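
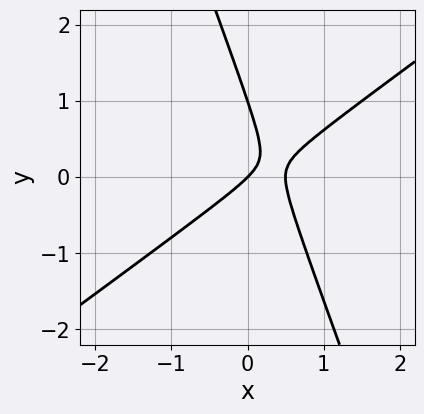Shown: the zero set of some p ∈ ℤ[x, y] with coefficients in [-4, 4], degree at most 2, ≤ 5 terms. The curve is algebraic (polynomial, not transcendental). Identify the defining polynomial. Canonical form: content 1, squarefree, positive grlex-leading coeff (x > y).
(a) deg p = 2. The shape is more complex than any degree-1 curve.
(b) Observable constraints: among the integer gridlines, it crosses the y-axis at y ∈ {0, 1}; it crosses the x-axis at the gridline x = 0.
(c) Matching integer coefficients to the picture gives p.

2*x^2 - 2*x*y - y^2 - x + y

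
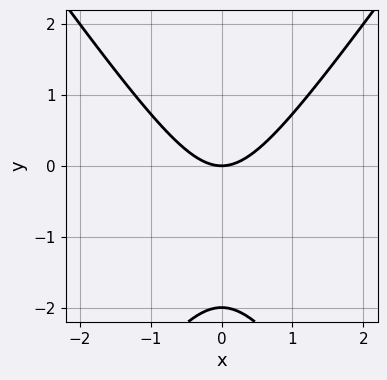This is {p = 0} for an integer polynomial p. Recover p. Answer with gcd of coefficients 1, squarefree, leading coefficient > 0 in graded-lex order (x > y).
(a) Degree: a generic line meets the curve in up to 2 points, so deg p = 2.
(b) Symmetries: it's symmetric under x → −x, forcing even powers of x.
(c) From the axis intercepts and sections: the y-axis gridline crossings are at y ∈ {-2, 0}; it meets the x-axis at x = 0 (among the integer gridlines).
(d) Solving for integer coefficients yields p as stated.

2*x^2 - y^2 - 2*y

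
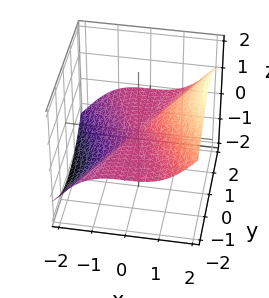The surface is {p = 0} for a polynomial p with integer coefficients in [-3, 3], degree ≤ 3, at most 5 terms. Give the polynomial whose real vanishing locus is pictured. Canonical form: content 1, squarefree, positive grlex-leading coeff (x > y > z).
2*x^3 - 3*y^2*z - 2*z^3

First, degree: a generic line meets the surface in up to 3 points, so deg p = 3.
Next, observable constraints: one z-axis crossing is at z = 0; the visible y-axis segment lies entirely on the surface; it meets the x-axis at x = 0 (among the integer gridlines).
Finally, fitting integer coefficients to these (and the overall shape) gives p.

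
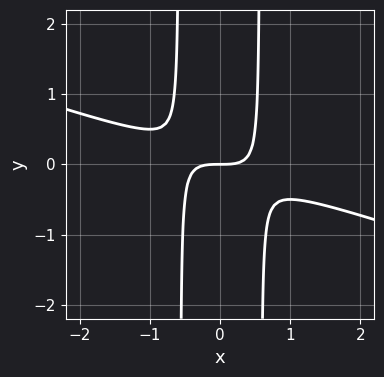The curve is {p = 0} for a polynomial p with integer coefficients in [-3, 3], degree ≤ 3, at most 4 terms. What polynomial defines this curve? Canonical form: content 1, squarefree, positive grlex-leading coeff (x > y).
x^3 + 3*x^2*y - y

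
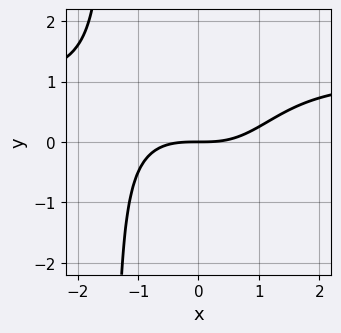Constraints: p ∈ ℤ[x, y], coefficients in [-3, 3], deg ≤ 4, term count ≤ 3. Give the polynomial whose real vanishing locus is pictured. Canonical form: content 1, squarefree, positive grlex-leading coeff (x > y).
First, the degree is 4 — a generic line meets the curve in up to 4 points.
Then, reading off the gridlines: it meets the x-axis at x = 0 (among the integer gridlines); it meets the y-axis at y = 0 (among the integer gridlines).
Finally, putting this together gives p.

x^3*y - x^3 + 3*y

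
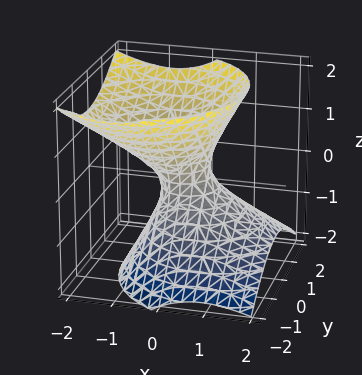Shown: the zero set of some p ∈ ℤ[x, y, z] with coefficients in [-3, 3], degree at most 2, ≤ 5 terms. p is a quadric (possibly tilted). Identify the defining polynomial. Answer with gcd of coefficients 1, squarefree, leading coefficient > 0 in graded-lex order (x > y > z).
3*x^2 + 3*x*z + 3*y^2 - 3*z^2 - 1

(a) The degree is 2 — a generic line meets the surface in up to 2 points.
(b) From the visible intercepts: it misses every integer gridline on the z-axis.
(c) Putting this together gives p.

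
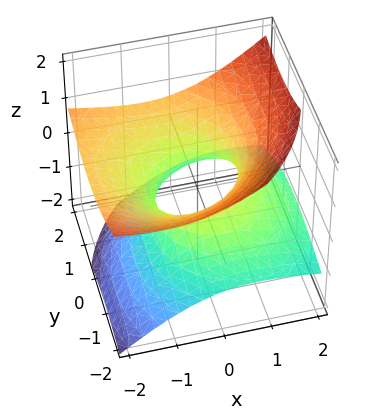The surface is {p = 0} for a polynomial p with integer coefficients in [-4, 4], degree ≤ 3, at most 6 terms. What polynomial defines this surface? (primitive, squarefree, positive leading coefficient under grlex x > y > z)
First, deg p = 2.
Then, from the axis intercepts and sections: among the integer gridlines, it crosses the x-axis at x ∈ {-1, 1}; the y-axis gridline crossings are at y ∈ {-1, 1}.
Finally, assembling these constraints gives the stated polynomial.

x^2 + 2*x*z + y^2 - y*z - 3*z^2 - 1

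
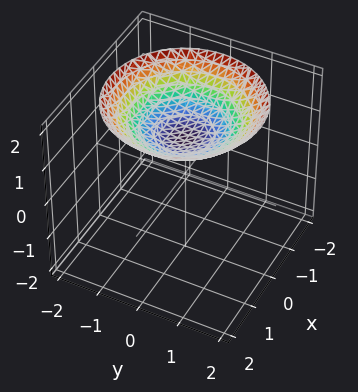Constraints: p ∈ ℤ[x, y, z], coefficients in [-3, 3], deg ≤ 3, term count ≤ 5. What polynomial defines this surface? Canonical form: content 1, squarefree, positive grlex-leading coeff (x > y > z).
1. deg p = 2. The shape is more complex than any degree-1 surface.
2. Symmetries: rotational symmetry about the z-axis ⇒ p depends on x, y only through x² + y².
3. Reading off the gridlines: a circular section at z = 2 has radius between 1 and 2; it misses every integer gridline on the x-axis.
4. Assembling these constraints gives the stated polynomial. Check: (0, 0, 1) on the z-axis lies on the surface, and p(0, 0, 1) = 0. ✓

x^2 + y^2 - 3*z + 3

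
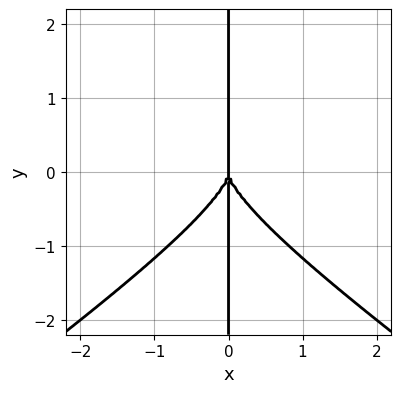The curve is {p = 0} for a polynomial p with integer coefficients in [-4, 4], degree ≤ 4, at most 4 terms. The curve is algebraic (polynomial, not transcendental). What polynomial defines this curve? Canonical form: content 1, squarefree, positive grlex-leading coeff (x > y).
x^3*y - 2*x*y^3 - 2*x^3

(a) Degree: no degree-3 curve has this shape, so deg p = 4.
(b) Checking where it meets the axes: the visible y-axis segment lies entirely on the curve; one x-axis crossing is at x = 0.
(c) The integer polynomial consistent with all of this is the stated p.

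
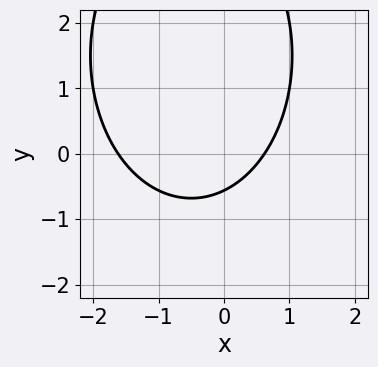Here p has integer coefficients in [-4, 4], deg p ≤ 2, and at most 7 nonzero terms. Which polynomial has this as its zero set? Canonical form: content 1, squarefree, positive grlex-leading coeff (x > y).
1. deg p = 2. The shape is more complex than any degree-1 curve.
2. Putting this together gives p.

2*x^2 + y^2 + 2*x - 3*y - 2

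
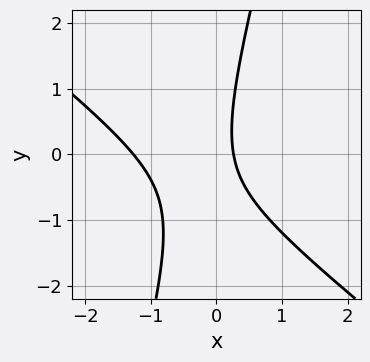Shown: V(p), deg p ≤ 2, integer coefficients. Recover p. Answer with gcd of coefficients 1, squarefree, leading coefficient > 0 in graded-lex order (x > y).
First, deg p = 2. The shape is more complex than any degree-1 curve.
Then, reading off the gridlines: no y-intercept at any integer in the box.
Finally, matching integer coefficients to the picture gives p.

3*x^2 + 3*x*y - y^2 + 3*x - 1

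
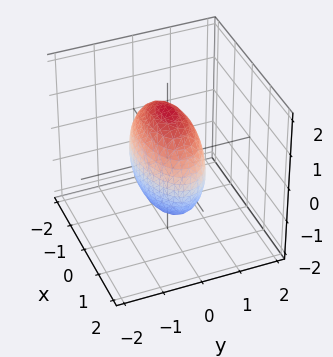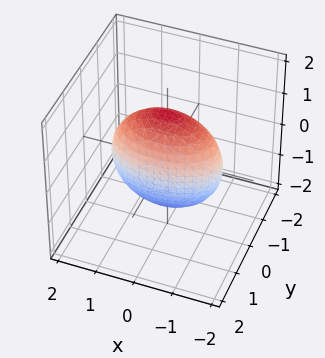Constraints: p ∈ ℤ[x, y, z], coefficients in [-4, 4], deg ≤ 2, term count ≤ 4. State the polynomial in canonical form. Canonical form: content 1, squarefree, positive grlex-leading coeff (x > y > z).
x^2 + 3*y^2 + z^2 - 2

First, the degree is 2 — a closed, bounded, convex surface; a quadric.
Then, symmetries: it's symmetric under y → −y, forcing even powers of y; mirror symmetry z ↦ −z ⇒ only even powers of z; the x ↦ −x reflection is a symmetry, so x appears only in even powers.
Finally, together with the visible shape, these determine p as stated.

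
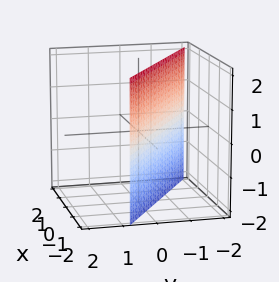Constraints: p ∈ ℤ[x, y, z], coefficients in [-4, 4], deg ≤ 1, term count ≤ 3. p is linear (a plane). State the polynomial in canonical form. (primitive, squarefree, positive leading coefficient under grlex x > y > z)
The degree is 1 — every cross-section is a straight line — this is a plane.
Against the integer gridlines: the surface avoids every integer z-axis point in the box; one x-axis crossing is at x = -1.
Solving for integer coefficients yields p as stated.

2*x + 3*y + 2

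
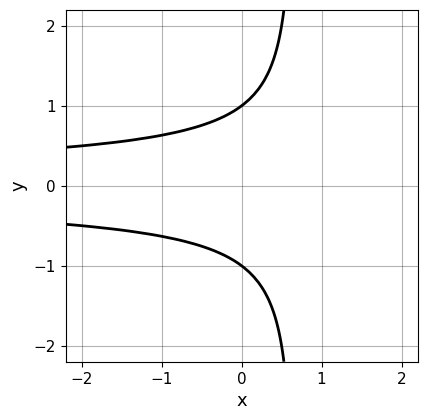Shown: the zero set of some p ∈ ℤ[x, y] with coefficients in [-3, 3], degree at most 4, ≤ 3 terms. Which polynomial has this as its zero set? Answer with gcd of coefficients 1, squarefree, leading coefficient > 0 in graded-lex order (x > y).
3*x*y^2 - 2*y^2 + 2

First, deg p = 3.
Next, symmetries: the y ↦ −y reflection is a symmetry, so y appears only in even powers.
Next, from the visible intercepts: the curve avoids every integer x-axis point in the box; among the integer gridlines, it crosses the y-axis at y ∈ {-1, 1}.
Finally, assembling these constraints gives the stated polynomial.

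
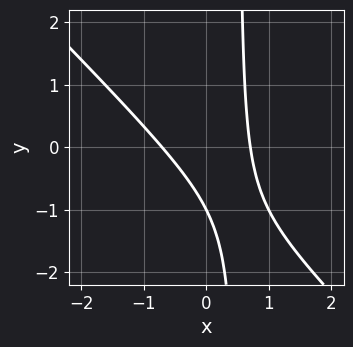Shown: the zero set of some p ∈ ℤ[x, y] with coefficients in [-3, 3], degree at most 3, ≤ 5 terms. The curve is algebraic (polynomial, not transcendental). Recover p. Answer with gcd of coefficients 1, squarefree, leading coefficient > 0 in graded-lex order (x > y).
1. deg p = 2.
2. From the visible intercepts: one y-axis crossing is at y = -1.
3. These observations pin down the coefficients.

2*x^2 + 2*x*y - y - 1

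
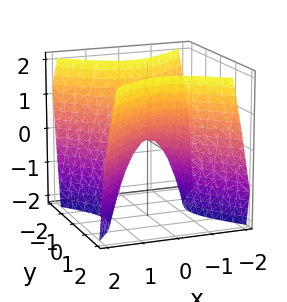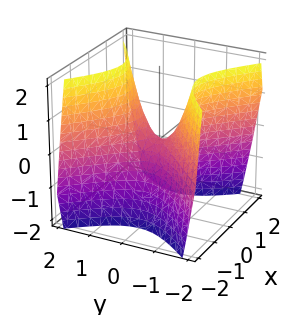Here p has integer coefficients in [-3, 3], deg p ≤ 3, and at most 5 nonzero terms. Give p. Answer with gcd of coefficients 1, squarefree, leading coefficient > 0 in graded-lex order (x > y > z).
3*x^2 - 3*y^2 + 2*z

First, the degree is 2 — a hyperbolic paraboloid; a quadric.
Next, symmetries: it's symmetric under x → −x, forcing even powers of x; it's symmetric under y → −y, forcing even powers of y.
Next, checking where it meets the axes: it meets the x-axis at x = 0 (among the integer gridlines); it meets the z-axis at z = 0 (among the integer gridlines); it crosses the y-axis at the gridline y = 0.
Finally, assembling these constraints gives the stated polynomial.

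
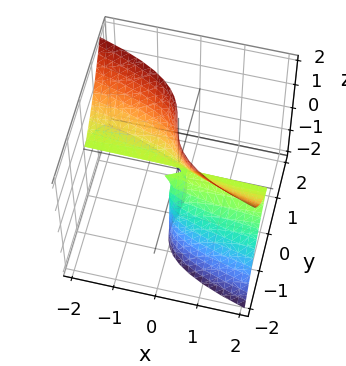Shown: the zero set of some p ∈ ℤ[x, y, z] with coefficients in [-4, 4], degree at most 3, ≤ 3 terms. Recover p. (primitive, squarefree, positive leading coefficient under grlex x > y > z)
First, deg p = 3. The shape is more complex than any degree-2 surface.
Next, observable constraints: the visible z-axis segment lies entirely on the surface; every point of the x-axis in the box is on the surface; it meets the y-axis at y = 0 (among the integer gridlines).
Finally, putting this together gives p.

2*x*z^2 + 3*y^3 + y*z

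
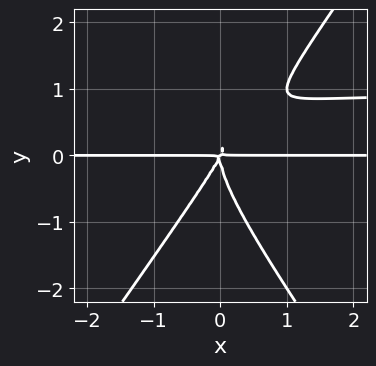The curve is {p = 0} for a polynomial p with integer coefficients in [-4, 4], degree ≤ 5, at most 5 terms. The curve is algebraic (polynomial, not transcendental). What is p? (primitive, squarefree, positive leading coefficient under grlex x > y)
(a) The degree is 4 — the shape is more complex than any degree-3 curve.
(b) Checking where it meets the axes: the visible x-axis segment lies entirely on the curve.
(c) These observations pin down the coefficients.

2*x^2*y^2 - y^4 - 2*x^2*y + x*y^2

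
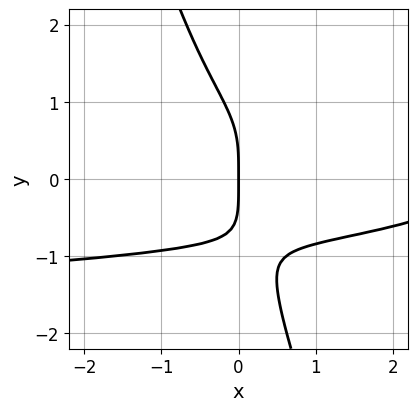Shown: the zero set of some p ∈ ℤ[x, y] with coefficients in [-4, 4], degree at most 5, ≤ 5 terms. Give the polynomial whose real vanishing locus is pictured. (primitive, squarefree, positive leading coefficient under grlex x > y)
First, the degree is 4 — a generic line meets the curve in up to 4 points.
Next, reading off the gridlines: it crosses the x-axis at the gridline x = 0; it meets the y-axis at y = 0 (among the integer gridlines).
Finally, putting this together gives p.

3*x*y^3 + y^4 - x*y^2 - x^2 + 3*x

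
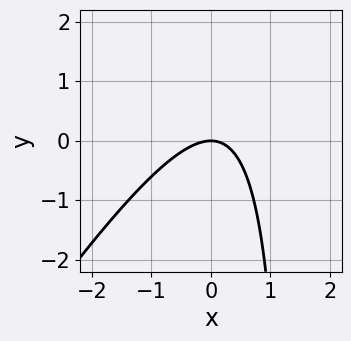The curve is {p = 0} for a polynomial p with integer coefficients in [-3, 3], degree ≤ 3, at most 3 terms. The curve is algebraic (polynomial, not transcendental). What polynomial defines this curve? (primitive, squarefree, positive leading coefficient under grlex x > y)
3*x^2 - 2*x*y + 3*y

(a) The degree is 2 — the shape is more complex than any degree-1 curve.
(b) Observable constraints: it crosses the x-axis at the gridline x = 0; it meets the y-axis at y = 0 (among the integer gridlines).
(c) The integer polynomial consistent with all of this is the stated p.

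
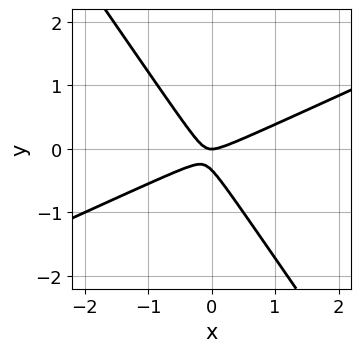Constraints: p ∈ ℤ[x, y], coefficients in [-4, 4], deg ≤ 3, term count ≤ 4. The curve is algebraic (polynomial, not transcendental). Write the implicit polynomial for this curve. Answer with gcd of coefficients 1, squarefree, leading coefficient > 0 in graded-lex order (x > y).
First, degree: the shape is more complex than any degree-1 curve, so deg p = 2.
Then, against the integer gridlines: it crosses the x-axis at the gridline x = 0; one y-axis crossing is at y = 0.
Finally, solving for integer coefficients yields p as stated.

2*x^2 - 3*x*y - 3*y^2 - y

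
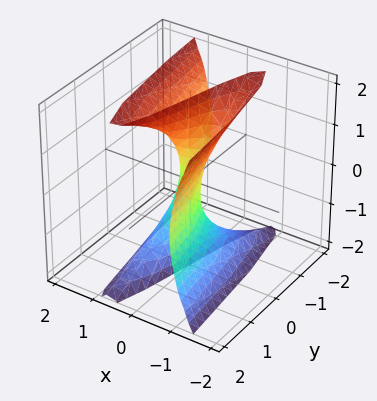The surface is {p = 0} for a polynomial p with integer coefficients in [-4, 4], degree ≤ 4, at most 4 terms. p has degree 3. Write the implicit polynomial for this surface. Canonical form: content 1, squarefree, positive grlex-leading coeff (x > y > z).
3*x^3 - x*z^2 + y

1. deg p = 3. No degree-2 surface has this shape.
2. From the axis intercepts and sections: one y-axis crossing is at y = 0; it crosses the x-axis at the gridline x = 0.
3. These observations pin down the coefficients. Check: (0, 0, -1) on the z-axis lies on the surface, and p(0, 0, -1) = 0. ✓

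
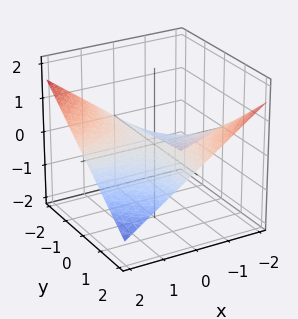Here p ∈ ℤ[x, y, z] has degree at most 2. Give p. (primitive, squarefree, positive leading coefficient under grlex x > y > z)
x*y + 3*z

First, degree: a hyperbolic paraboloid; a quadric, so deg p = 2.
Then, reading off the gridlines: the visible x-axis segment lies entirely on the surface; it crosses the z-axis at the gridline z = 0.
Finally, solving for integer coefficients yields p as stated. Check: (0, 1, 0) on the y-axis lies on the surface, and p(0, 1, 0) = 0. ✓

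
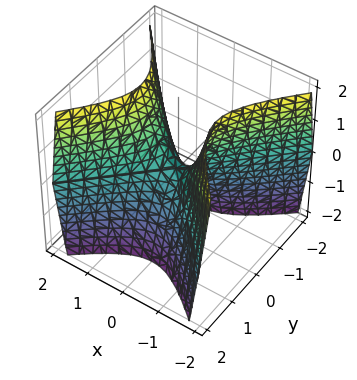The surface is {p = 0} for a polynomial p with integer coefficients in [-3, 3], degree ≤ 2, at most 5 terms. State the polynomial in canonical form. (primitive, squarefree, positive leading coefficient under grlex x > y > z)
deg p = 2. A saddle surface; a quadric.
Symmetries: the y ↦ −y reflection is a symmetry, so y appears only in even powers; the x ↦ −x reflection is a symmetry, so x appears only in even powers.
From the visible intercepts: it meets the z-axis at z = 0 (among the integer gridlines); it meets the y-axis at y = 0 (among the integer gridlines).
The integer polynomial consistent with all of this is the stated p.

2*x^2 - 2*y^2 - z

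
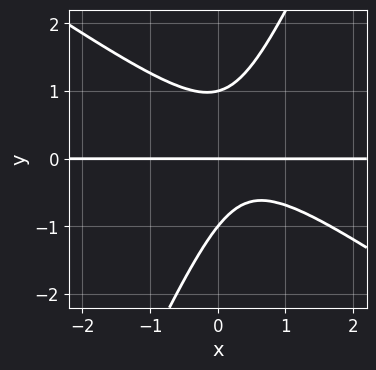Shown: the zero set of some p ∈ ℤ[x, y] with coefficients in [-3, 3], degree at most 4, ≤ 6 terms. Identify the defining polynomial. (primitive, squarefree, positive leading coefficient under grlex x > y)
The degree is 3 — the shape is more complex than any degree-2 curve.
From the visible intercepts: every point of the x-axis in the box is on the curve; the y-axis gridline crossings are at y ∈ {-1, 0, 1}.
Matching integer coefficients to the picture gives p.

3*x^2*y + 3*x*y^2 - 2*y^3 - 2*x*y + 2*y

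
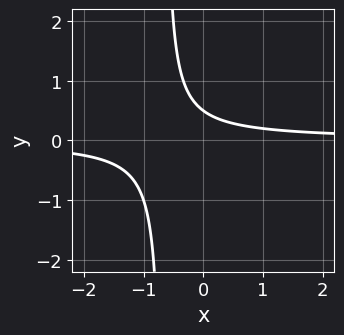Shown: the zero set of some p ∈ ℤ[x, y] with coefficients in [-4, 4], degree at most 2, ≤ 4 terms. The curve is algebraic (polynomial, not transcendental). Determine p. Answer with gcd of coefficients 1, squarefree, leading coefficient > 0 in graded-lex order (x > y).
3*x*y + 2*y - 1

(a) The degree is 2 — the shape is more complex than any degree-1 curve.
(b) Observable constraints: the curve avoids every integer x-axis point in the box.
(c) Putting this together gives p.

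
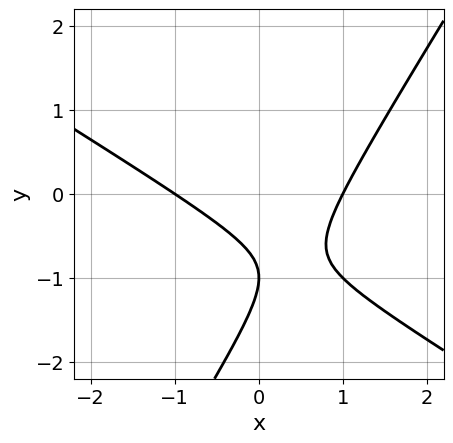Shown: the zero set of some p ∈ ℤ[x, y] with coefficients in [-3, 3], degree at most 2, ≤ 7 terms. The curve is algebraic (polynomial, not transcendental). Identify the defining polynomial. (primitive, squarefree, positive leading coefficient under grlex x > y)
(a) deg p = 2.
(b) Reading off the gridlines: among the integer gridlines, it crosses the x-axis at x ∈ {-1, 1}; it meets the y-axis at y = -1 (among the integer gridlines).
(c) Fitting integer coefficients to these (and the overall shape) gives p.

x^2 + x*y - y^2 - 2*y - 1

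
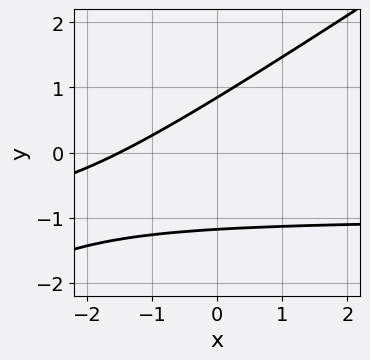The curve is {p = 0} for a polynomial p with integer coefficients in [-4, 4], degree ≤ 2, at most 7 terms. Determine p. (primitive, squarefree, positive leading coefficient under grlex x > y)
2*x*y - 3*y^2 + 2*x - y + 3

(a) deg p = 2. A generic line meets the curve in up to 2 points.
(b) Putting this together gives p.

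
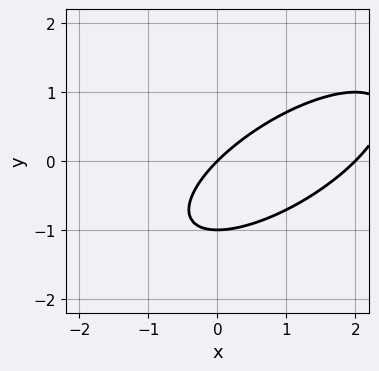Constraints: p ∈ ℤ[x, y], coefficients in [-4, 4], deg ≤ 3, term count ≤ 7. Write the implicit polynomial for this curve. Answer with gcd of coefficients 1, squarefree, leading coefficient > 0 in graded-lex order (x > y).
(a) deg p = 2.
(b) Against the integer gridlines: the x-axis gridline crossings are at x ∈ {0, 2}; the y-axis gridline crossings are at y ∈ {-1, 0}.
(c) Fitting integer coefficients to these (and the overall shape) gives p.

x^2 - 2*x*y + 2*y^2 - 2*x + 2*y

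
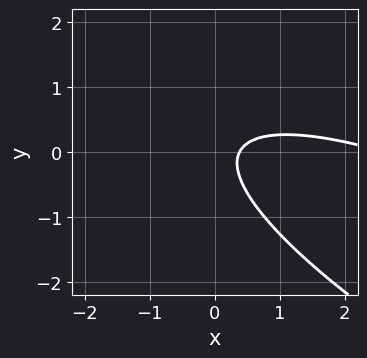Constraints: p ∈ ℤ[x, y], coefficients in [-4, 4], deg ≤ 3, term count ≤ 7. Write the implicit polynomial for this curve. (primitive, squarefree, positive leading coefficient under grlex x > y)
x^2 + 3*x*y + 3*y^2 - 3*x + 1

First, the degree is 2 — no degree-1 curve has this shape.
Next, from the visible intercepts: no y-intercept at any integer in the box.
Finally, fitting integer coefficients to these (and the overall shape) gives p.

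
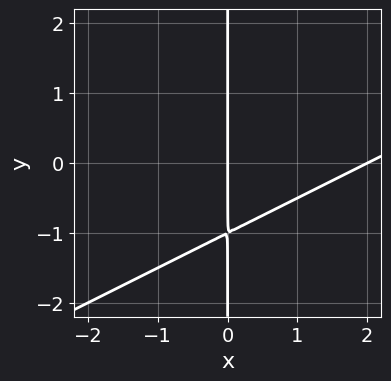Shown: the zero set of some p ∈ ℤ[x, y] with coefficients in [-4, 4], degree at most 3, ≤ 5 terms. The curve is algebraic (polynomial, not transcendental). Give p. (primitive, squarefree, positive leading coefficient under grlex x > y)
x^2 - 2*x*y - 2*x

The degree is 2 — the shape is more complex than any degree-1 curve.
Observable constraints: among the integer gridlines, it crosses the x-axis at x ∈ {0, 2}; the visible y-axis segment lies entirely on the curve.
Fitting integer coefficients to these (and the overall shape) gives p.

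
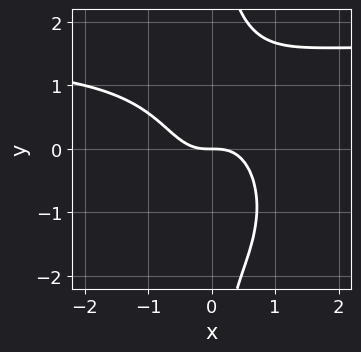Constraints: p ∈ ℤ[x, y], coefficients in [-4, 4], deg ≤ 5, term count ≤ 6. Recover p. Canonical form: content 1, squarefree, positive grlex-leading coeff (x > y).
2*x^3*y + x*y^3 - 3*x^3 - x^2*y - 2*y

1. deg p = 4. The shape is more complex than any degree-3 curve.
2. Checking where it meets the axes: it meets the y-axis at y = 0 (among the integer gridlines); it crosses the x-axis at the gridline x = 0.
3. Matching integer coefficients to the picture gives p.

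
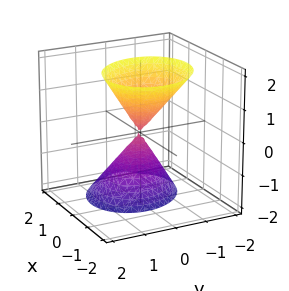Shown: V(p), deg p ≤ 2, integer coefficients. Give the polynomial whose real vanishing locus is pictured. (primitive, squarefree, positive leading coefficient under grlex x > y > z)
First, I count 2 distinct pieces. Treating them together as one polynomial.
Then, deg p = 2. The shape is more complex than any degree-1 surface.
Then, observable constraints: it crosses the x-axis at the gridline x = 0; one y-axis crossing is at y = 0; one z-axis crossing is at z = 0.
Finally, together with the visible shape, these determine p as stated.

3*x^2 + x*y + 2*x*z + 3*y^2 - z^2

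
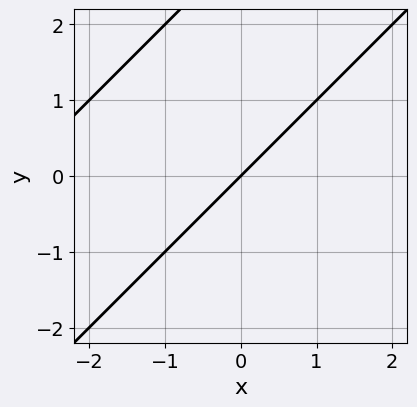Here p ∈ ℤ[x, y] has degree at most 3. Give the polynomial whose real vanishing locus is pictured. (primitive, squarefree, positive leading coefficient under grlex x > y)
First, deg p = 2. The shape is more complex than any degree-1 curve.
Then, from the visible intercepts: it meets the y-axis at y = 0 (among the integer gridlines); one x-axis crossing is at x = 0.
Finally, together with the visible shape, these determine p as stated.

x^2 - 2*x*y + y^2 + 3*x - 3*y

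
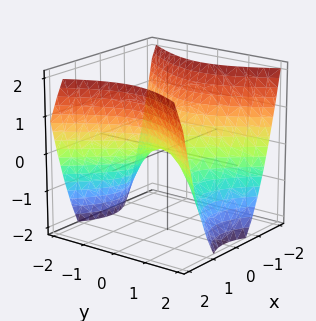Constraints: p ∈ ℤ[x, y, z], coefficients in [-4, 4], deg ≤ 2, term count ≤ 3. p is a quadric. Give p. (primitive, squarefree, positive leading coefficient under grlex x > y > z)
3*x^2 - 2*y^2 - 3*z

The degree is 2 — a saddle surface; a quadric.
Symmetries: the y ↦ −y reflection is a symmetry, so y appears only in even powers; the x ↦ −x reflection is a symmetry, so x appears only in even powers.
Observable constraints: it meets the z-axis at z = 0 (among the integer gridlines); it crosses the x-axis at the gridline x = 0.
These observations pin down the coefficients.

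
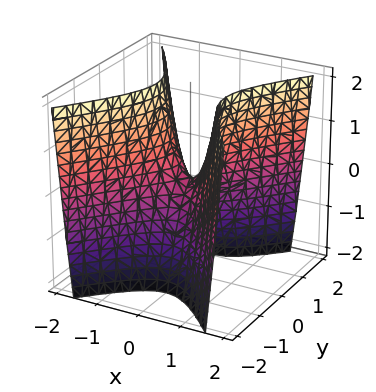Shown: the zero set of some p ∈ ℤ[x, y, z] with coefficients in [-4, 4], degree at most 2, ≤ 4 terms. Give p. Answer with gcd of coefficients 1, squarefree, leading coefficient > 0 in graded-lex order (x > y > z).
3*x^2 - 2*y^2 - z

(a) Degree: a saddle surface; a quadric, so deg p = 2.
(b) Symmetries: it's symmetric under y → −y, forcing even powers of y; the x ↦ −x reflection is a symmetry, so x appears only in even powers.
(c) Against the integer gridlines: it crosses the x-axis at the gridline x = 0; it meets the y-axis at y = 0 (among the integer gridlines); one z-axis crossing is at z = 0.
(d) Assembling these constraints gives the stated polynomial.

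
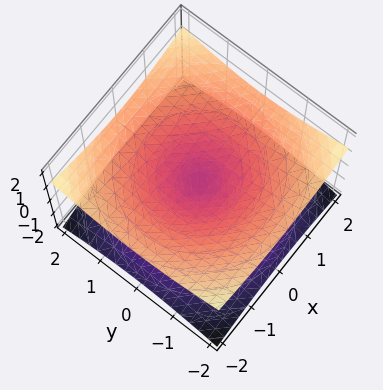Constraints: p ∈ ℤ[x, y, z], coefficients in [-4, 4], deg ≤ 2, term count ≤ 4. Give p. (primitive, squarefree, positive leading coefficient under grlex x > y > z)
x^2 + y^2 - 3*z^2

(a) Degree: a double cone through the origin; a quadric, so deg p = 2.
(b) Symmetries: rotational symmetry about the z-axis ⇒ p depends on x, y only through x² + y²; it's symmetric under z → −z, forcing even powers of z.
(c) From the axis intercepts and sections: it meets the x-axis at x = 0 (among the integer gridlines); a circular section at z = -1 has radius between 1 and 2; it meets the z-axis at z = 0 (among the integer gridlines); it crosses the y-axis at the gridline y = 0.
(d) Putting this together gives p.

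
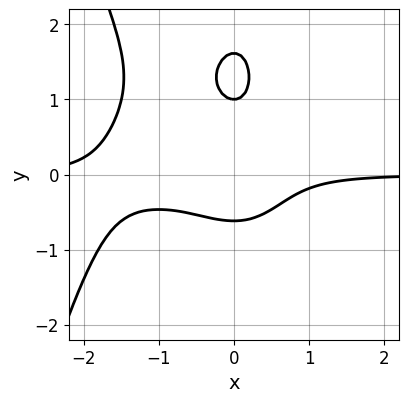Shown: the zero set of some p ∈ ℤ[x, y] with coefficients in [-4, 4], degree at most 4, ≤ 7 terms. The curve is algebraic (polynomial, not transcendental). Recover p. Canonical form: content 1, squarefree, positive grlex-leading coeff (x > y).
1. deg p = 4.
2. From the visible intercepts: the curve avoids every integer x-axis point in the box; one y-axis crossing is at y = 1.
3. Fitting integer coefficients to these (and the overall shape) gives p.

2*x^3*y + 3*x^2*y + y^3 - 2*y^2 + 1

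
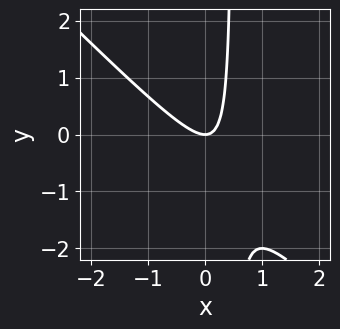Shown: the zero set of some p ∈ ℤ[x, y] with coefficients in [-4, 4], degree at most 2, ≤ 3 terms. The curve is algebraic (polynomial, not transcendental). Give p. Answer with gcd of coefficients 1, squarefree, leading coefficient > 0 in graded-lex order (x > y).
2*x^2 + 2*x*y - y

First, the degree is 2 — no degree-1 curve has this shape.
Then, observable constraints: it crosses the x-axis at the gridline x = 0; one y-axis crossing is at y = 0.
Finally, together with the visible shape, these determine p as stated.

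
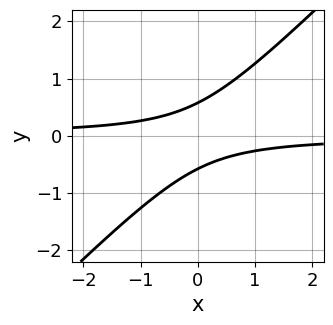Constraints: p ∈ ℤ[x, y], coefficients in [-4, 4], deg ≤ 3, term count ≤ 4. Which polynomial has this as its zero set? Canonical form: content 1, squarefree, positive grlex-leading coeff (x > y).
3*x*y - 3*y^2 + 1

(a) deg p = 2.
(b) Against the integer gridlines: the curve avoids every integer x-axis point in the box.
(c) Matching integer coefficients to the picture gives p.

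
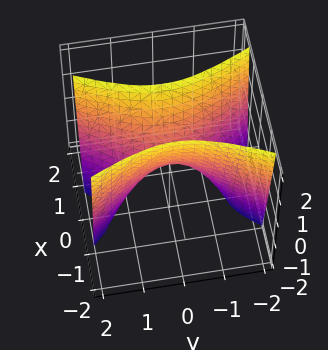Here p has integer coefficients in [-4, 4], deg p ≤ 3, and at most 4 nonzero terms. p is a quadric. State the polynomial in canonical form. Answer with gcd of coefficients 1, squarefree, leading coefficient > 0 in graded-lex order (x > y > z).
(a) The degree is 2 — a hyperbolic paraboloid; a quadric.
(b) Symmetries: mirror symmetry y ↦ −y ⇒ only even powers of y; the x ↦ −x reflection is a symmetry, so x appears only in even powers.
(c) Checking where it meets the axes: it meets the x-axis at x = 0 (among the integer gridlines); one z-axis crossing is at z = 0; it meets the y-axis at y = 0 (among the integer gridlines).
(d) The integer polynomial consistent with all of this is the stated p.

3*x^2 - y^2 - z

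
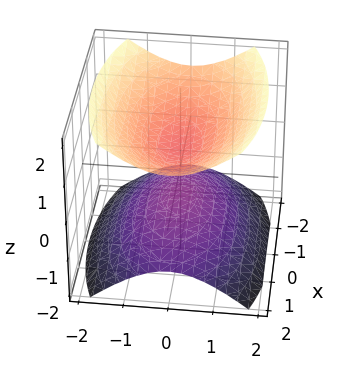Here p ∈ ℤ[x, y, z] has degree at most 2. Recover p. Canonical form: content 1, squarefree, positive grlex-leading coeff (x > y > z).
1. I count 2 distinct pieces. They look like related sheets of one shape, so recover p as a whole.
2. deg p = 2. Two sheets facing apart; a quadric.
3. Symmetries: the z ↦ −z reflection is a symmetry, so z appears only in even powers; the y ↦ −y reflection is a symmetry, so y appears only in even powers; it's symmetric under x → −x, forcing even powers of x.
4. Reading off the gridlines: it misses every integer gridline on the x-axis; no y-intercept at any integer in the box.
5. Matching integer coefficients to the picture gives p.

x^2 + 3*y^2 - 3*z^2 + 1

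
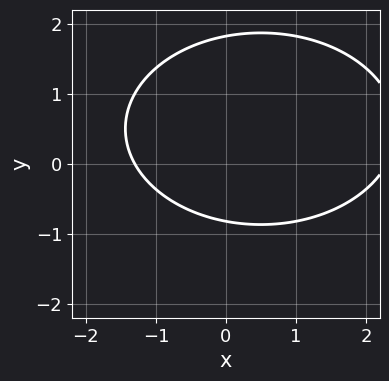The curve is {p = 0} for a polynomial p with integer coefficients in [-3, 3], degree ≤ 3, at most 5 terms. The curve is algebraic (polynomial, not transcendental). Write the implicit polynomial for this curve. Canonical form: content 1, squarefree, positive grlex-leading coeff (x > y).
x^2 + 2*y^2 - x - 2*y - 3

(a) The degree is 2 — the shape is more complex than any degree-1 curve.
(b) The integer polynomial consistent with all of this is the stated p.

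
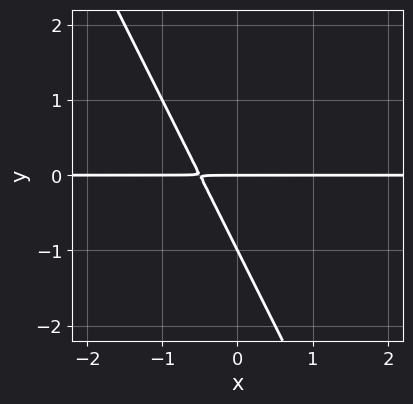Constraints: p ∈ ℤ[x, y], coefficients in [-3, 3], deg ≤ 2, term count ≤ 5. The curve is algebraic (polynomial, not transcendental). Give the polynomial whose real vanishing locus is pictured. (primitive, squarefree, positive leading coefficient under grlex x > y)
deg p = 2. No degree-1 curve has this shape.
From the visible intercepts: every point of the x-axis in the box is on the curve; among the integer gridlines, it crosses the y-axis at y ∈ {-1, 0}.
The integer polynomial consistent with all of this is the stated p.

2*x*y + y^2 + y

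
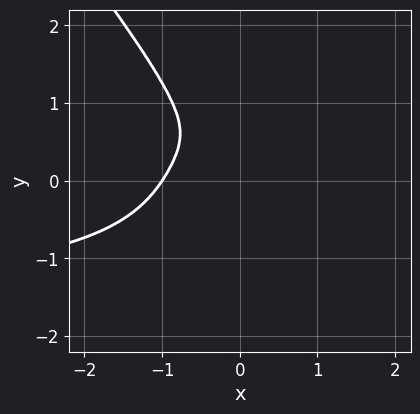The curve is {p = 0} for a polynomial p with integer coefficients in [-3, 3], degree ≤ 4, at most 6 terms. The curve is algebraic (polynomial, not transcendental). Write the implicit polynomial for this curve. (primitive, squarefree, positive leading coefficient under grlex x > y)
2*x^3*y + y^4 + 3*x^3 + 3*x^2

(a) Degree: a generic line meets the curve in up to 4 points, so deg p = 4.
(b) Against the integer gridlines: one x-axis crossing is at x = -1.
(c) Assembling these constraints gives the stated polynomial.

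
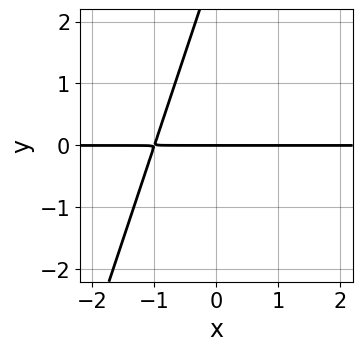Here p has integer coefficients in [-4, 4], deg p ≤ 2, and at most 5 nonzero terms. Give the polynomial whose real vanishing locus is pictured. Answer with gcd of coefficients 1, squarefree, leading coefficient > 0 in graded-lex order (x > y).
First, degree: no degree-1 curve has this shape, so deg p = 2.
Then, checking where it meets the axes: one y-axis crossing is at y = 0; every point of the x-axis in the box is on the curve.
Finally, the integer polynomial consistent with all of this is the stated p.

3*x*y - y^2 + 3*y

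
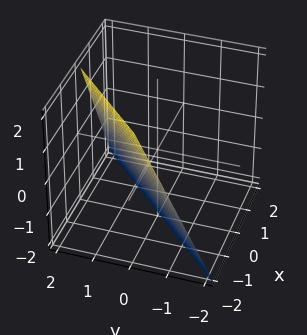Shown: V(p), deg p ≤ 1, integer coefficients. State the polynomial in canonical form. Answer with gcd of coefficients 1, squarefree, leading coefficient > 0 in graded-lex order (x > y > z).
The degree is 1 — every cross-section is a straight line — this is a plane.
From the axis intercepts and sections: one x-axis crossing is at x = -1; one z-axis crossing is at z = -2; it meets the y-axis at y = 1 (among the integer gridlines).
Solving for integer coefficients yields p as stated.

2*x - 2*y + z + 2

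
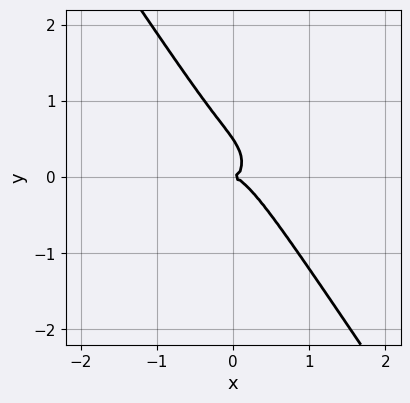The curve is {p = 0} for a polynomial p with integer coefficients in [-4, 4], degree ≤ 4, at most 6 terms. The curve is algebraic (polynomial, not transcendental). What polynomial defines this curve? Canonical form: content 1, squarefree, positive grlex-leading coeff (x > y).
3*x^3 + 2*x^2*y + 3*x*y^2 + 2*y^3 - y^2

First, deg p = 3. The shape is more complex than any degree-2 curve.
Then, observable constraints: it meets the x-axis at x = 0 (among the integer gridlines); it meets the y-axis at y = 0 (among the integer gridlines).
Finally, these observations pin down the coefficients.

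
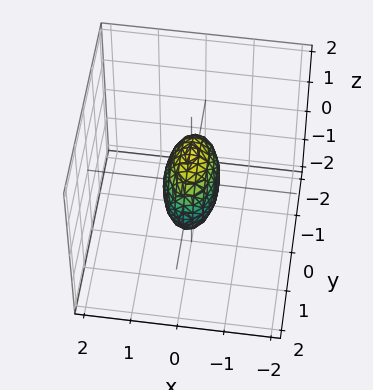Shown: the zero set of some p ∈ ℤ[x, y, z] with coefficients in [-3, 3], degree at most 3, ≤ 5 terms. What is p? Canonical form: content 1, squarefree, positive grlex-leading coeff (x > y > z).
3*x^2 + y^2 + z^2 - 1

Degree: bounded and convex; a quadric, so deg p = 2.
Symmetries: the x ↦ −x reflection is a symmetry, so x appears only in even powers; it's symmetric under y → −y, forcing even powers of y; the z ↦ −z reflection is a symmetry, so z appears only in even powers.
Observable constraints: among the integer gridlines, it crosses the z-axis at z ∈ {-1, 1}; among the integer gridlines, it crosses the y-axis at y ∈ {-1, 1}.
Together with the visible shape, these determine p as stated.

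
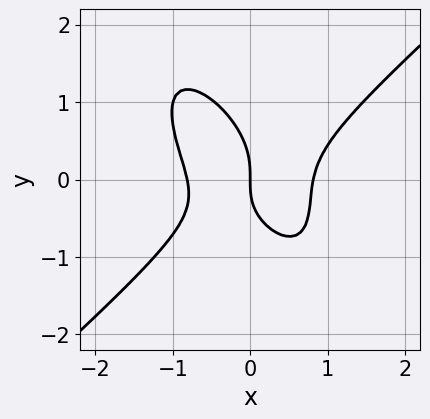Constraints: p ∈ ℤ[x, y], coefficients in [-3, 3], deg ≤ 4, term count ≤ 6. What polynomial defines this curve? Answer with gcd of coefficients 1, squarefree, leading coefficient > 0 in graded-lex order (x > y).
(a) Degree: the shape is more complex than any degree-2 curve, so deg p = 3.
(b) Observable constraints: it meets the x-axis at x = 0 (among the integer gridlines); it meets the y-axis at y = 0 (among the integer gridlines).
(c) Matching integer coefficients to the picture gives p.

3*x^3 - 2*x*y^2 - 2*y^3 - x*y - 2*x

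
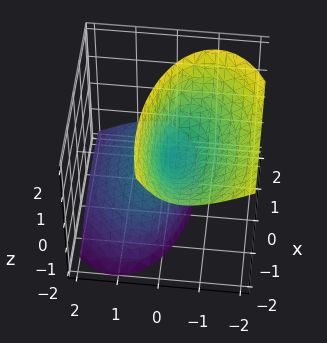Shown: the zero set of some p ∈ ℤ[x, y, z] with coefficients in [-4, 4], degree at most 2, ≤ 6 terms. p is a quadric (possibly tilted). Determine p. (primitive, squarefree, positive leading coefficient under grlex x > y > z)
x^2 + x*z + 3*y^2 + 3*y*z - z^2

The picture has 2 separate pieces. Treating them together as one polynomial.
Degree: no degree-1 surface has this shape, so deg p = 2.
From the visible intercepts: it meets the x-axis at x = 0 (among the integer gridlines); it meets the z-axis at z = 0 (among the integer gridlines); it crosses the y-axis at the gridline y = 0.
Putting this together gives p.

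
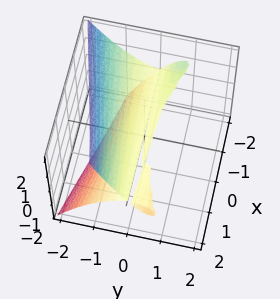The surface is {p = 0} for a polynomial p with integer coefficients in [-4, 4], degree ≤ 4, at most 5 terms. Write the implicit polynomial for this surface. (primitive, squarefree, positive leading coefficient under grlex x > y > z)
First, the degree is 3 — the shape is more complex than any degree-2 surface.
Then, reading off the gridlines: one y-axis crossing is at y = 0; it crosses the z-axis at the gridline z = 0; every point of the x-axis in the box is on the surface.
Finally, putting this together gives p.

2*x*y*z + 3*y^3 - y^2 + 3*z^2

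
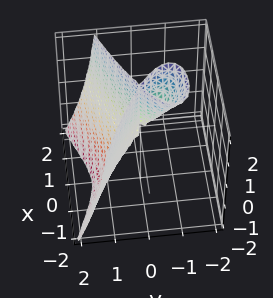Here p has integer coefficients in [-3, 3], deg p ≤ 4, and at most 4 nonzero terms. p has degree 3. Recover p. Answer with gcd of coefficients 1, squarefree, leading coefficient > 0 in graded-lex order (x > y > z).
3*y^3 + 2*y^2*z - 2*x^2

First, degree: the shape is more complex than any degree-2 surface, so deg p = 3.
Next, from the axis intercepts and sections: one x-axis crossing is at x = 0; one y-axis crossing is at y = 0.
Finally, together with the visible shape, these determine p as stated.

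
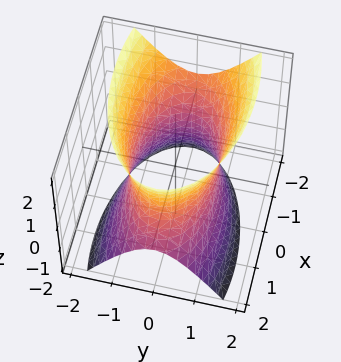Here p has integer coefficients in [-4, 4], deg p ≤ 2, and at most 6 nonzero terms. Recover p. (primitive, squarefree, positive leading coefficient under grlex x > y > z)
1. Degree: no degree-1 surface has this shape, so deg p = 2.
2. From the axis intercepts and sections: the y-axis gridline crossings are at y ∈ {-1, 1}; no z-intercept at any integer in the box.
3. Together with the visible shape, these determine p as stated.

x^2 + x*z + 3*y^2 - z^2 - 3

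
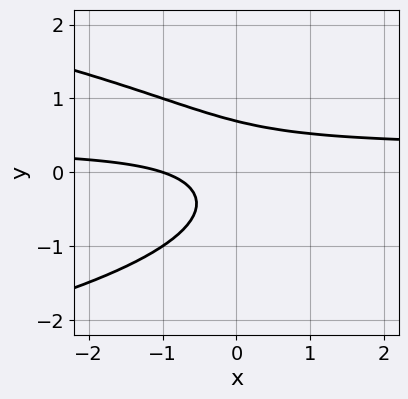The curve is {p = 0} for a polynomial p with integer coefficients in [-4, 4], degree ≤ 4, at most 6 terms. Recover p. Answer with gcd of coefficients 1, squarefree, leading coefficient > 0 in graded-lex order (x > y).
3*y^3 + 3*x*y - x - 1

First, deg p = 3.
Next, against the integer gridlines: it meets the x-axis at x = -1 (among the integer gridlines).
Finally, fitting integer coefficients to these (and the overall shape) gives p.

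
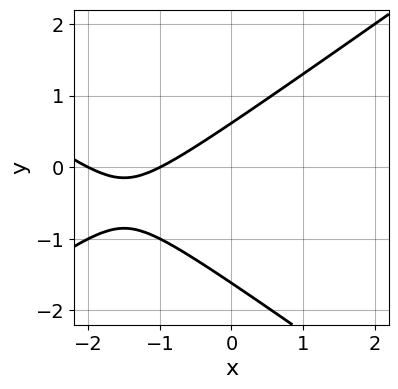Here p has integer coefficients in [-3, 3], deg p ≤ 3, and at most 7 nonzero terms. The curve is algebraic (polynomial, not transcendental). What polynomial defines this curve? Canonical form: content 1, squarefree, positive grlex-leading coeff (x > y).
x^2 - 2*y^2 + 3*x - 2*y + 2

(a) The degree is 2 — a generic line meets the curve in up to 2 points.
(b) Reading off the gridlines: among the integer gridlines, it crosses the x-axis at x ∈ {-2, -1}.
(c) Putting this together gives p.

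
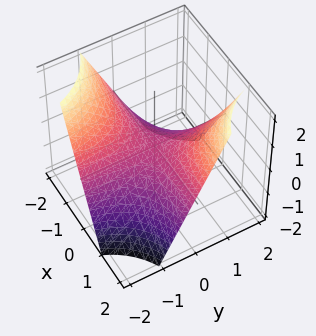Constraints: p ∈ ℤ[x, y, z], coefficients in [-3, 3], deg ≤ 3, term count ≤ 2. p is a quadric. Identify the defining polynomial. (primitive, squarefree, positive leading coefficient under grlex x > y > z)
(a) deg p = 2.
(b) Against the integer gridlines: the visible y-axis segment lies entirely on the surface; it crosses the z-axis at the gridline z = 0; every point of the x-axis in the box is on the surface.
(c) Fitting integer coefficients to these (and the overall shape) gives p.

x*y - z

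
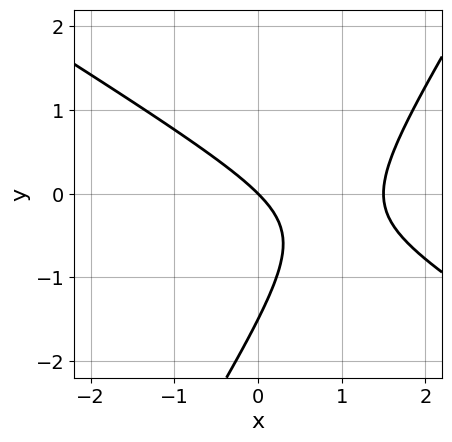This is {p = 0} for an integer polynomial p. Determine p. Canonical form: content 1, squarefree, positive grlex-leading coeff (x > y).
2*x^2 + 2*x*y - 2*y^2 - 3*x - 3*y

1. deg p = 2.
2. Checking where it meets the axes: one x-axis crossing is at x = 0; it crosses the y-axis at the gridline y = 0.
3. Together with the visible shape, these determine p as stated.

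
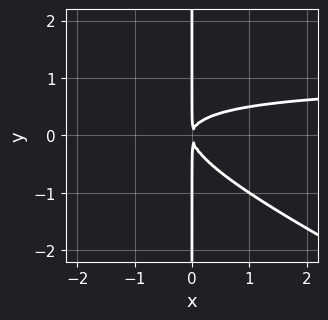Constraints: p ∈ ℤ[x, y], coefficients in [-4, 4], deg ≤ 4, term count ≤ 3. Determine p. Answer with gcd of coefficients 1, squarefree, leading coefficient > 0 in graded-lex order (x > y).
x^2*y + 2*x*y^2 - x^2

1. deg p = 3. The shape is more complex than any degree-2 curve.
2. Reading off the gridlines: the visible y-axis segment lies entirely on the curve.
3. Putting this together gives p.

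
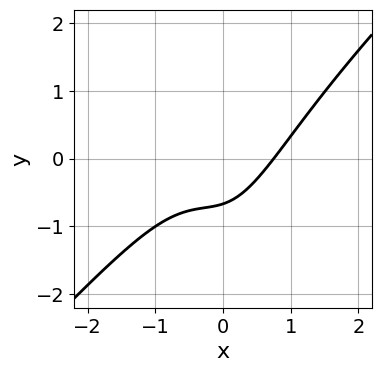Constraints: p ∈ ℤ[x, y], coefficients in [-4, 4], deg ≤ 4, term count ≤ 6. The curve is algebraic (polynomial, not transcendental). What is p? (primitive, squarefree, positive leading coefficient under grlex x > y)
deg p = 3.
Solving for integer coefficients yields p as stated.

3*x^3 - 3*x^2*y + x - 3*y - 2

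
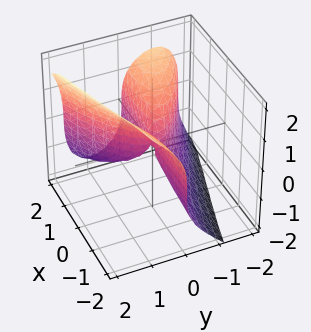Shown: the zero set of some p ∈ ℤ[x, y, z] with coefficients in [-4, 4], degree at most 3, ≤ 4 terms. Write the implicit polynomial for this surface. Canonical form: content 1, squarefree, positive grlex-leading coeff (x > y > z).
(a) Degree: the shape is more complex than any degree-2 surface, so deg p = 3.
(b) Against the integer gridlines: it meets the z-axis at z = 0 (among the integer gridlines); one y-axis crossing is at y = 0; the visible x-axis segment lies entirely on the surface.
(c) Assembling these constraints gives the stated polynomial.

2*y^3 - z^3 - 3*x*y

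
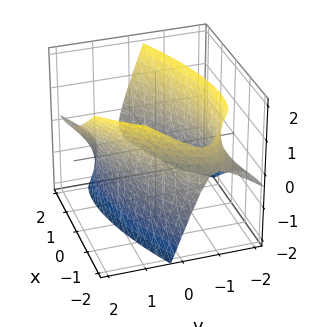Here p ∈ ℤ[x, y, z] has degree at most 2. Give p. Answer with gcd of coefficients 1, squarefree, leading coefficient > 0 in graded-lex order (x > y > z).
(a) The degree is 2 — a generic line meets the surface in up to 2 points.
(b) From the visible intercepts: no z-intercept at any integer in the box.
(c) The integer polynomial consistent with all of this is the stated p.

x^2 - 2*x*y + 2*y^2 - 2*y*z - z^2 - 3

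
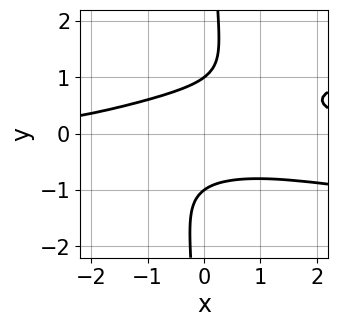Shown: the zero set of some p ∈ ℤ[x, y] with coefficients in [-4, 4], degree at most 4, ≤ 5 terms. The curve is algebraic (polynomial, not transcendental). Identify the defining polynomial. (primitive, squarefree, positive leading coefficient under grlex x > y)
3*x*y^3 - x^2*y - 2*y^2 + 2

First, deg p = 4.
Then, observable constraints: no x-intercept at any integer in the box; the y-axis gridline crossings are at y ∈ {-1, 1}.
Finally, assembling these constraints gives the stated polynomial.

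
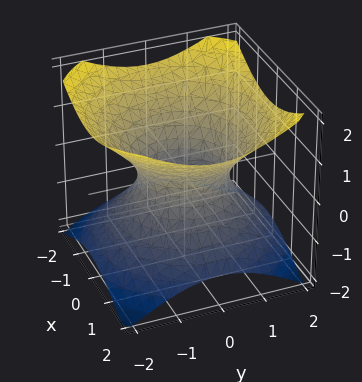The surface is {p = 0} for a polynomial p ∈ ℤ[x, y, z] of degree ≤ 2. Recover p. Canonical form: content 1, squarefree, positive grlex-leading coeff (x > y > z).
(a) Degree: one connected sheet with a waist; a quadric, so deg p = 2.
(b) By symmetry, every cross-section ⟂ z is a circle, so x, y appear only via x² + y²; mirror symmetry z ↦ −z ⇒ only even powers of z.
(c) Checking where it meets the axes: the y-axis gridline crossings are at y ∈ {-1, 1}; it misses every integer gridline on the z-axis; a circular section at z = 1 has radius between 1 and 2.
(d) These observations pin down the coefficients. Check: (1, 0, 0) on the x-axis lies on the surface, and p(1, 0, 0) = 0. ✓

2*x^2 + 2*y^2 - 3*z^2 - 2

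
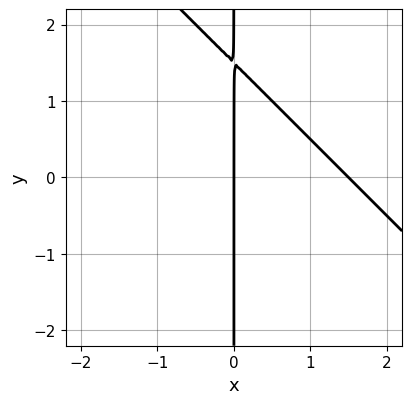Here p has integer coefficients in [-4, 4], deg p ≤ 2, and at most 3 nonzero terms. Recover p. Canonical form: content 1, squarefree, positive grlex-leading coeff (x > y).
(a) Degree: no degree-1 curve has this shape, so deg p = 2.
(b) Reading off the gridlines: the visible y-axis segment lies entirely on the curve; one x-axis crossing is at x = 0.
(c) Solving for integer coefficients yields p as stated.

2*x^2 + 2*x*y - 3*x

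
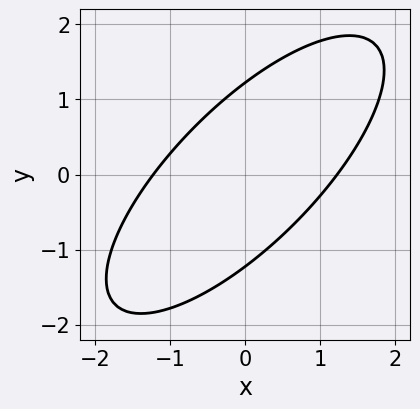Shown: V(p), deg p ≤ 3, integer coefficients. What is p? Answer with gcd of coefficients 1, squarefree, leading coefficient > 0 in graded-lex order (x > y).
2*x^2 - 3*x*y + 2*y^2 - 3

First, degree: no degree-1 curve has this shape, so deg p = 2.
Finally, putting this together gives p.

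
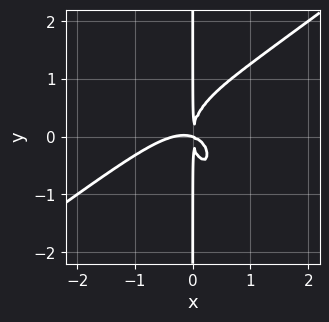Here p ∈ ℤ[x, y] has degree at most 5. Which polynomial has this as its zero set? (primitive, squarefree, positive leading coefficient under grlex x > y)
First, the degree is 4 — the shape is more complex than any degree-3 curve.
Next, reading off the gridlines: one x-axis crossing is at x = 0; every point of the y-axis in the box is on the curve.
Finally, solving for integer coefficients yields p as stated.

3*x^4 - 3*x^3*y - 2*x*y^3 + x^3 + 3*x^2*y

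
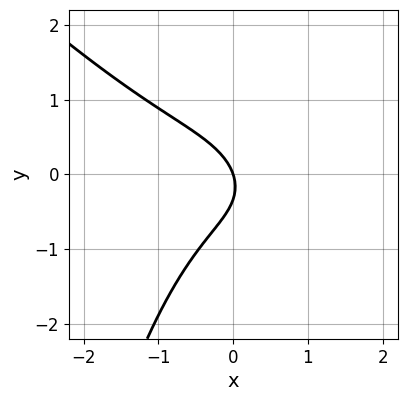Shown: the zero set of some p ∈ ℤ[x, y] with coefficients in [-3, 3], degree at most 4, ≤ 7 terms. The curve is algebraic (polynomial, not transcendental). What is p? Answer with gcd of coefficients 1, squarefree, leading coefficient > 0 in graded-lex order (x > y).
2*x^3 + 2*x^2*y + 3*y^2 + 3*x + y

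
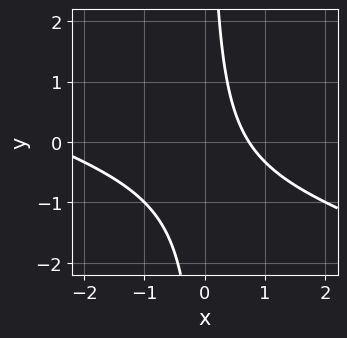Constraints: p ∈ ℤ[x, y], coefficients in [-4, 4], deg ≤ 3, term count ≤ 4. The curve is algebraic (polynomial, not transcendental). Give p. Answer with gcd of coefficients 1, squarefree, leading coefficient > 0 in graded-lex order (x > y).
x^2 + 3*x*y + 2*x - 2

Degree: no degree-1 curve has this shape, so deg p = 2.
Against the integer gridlines: the curve avoids every integer y-axis point in the box.
Solving for integer coefficients yields p as stated.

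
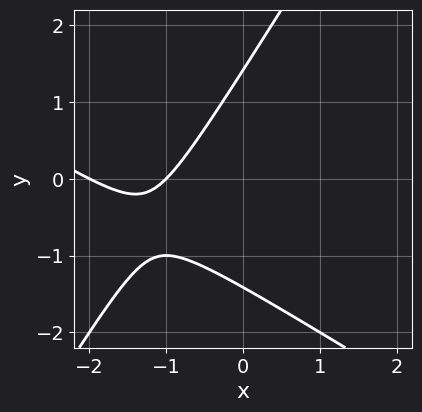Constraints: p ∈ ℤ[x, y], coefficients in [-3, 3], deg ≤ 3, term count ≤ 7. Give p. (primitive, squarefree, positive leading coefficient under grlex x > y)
Degree: the shape is more complex than any degree-1 curve, so deg p = 2.
Observable constraints: the x-axis gridline crossings are at x ∈ {-2, -1}.
Fitting integer coefficients to these (and the overall shape) gives p.

x^2 + x*y - y^2 + 3*x + 2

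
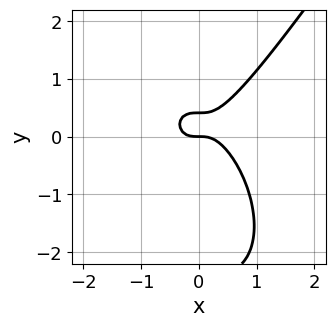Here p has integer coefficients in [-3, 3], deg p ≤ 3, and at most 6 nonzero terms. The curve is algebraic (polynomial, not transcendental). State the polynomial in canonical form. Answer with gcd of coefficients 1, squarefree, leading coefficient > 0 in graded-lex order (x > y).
The degree is 3 — a generic line meets the curve in up to 3 points.
Checking where it meets the axes: one x-axis crossing is at x = 0; one y-axis crossing is at y = 0.
These observations pin down the coefficients.

3*x^3 - y^3 - 2*y^2 + y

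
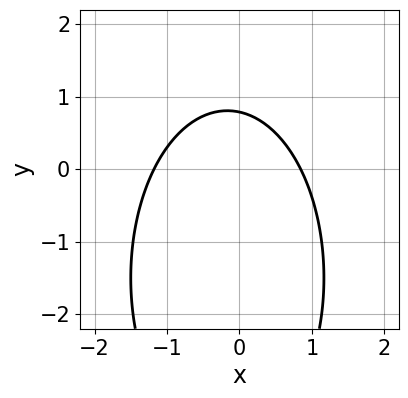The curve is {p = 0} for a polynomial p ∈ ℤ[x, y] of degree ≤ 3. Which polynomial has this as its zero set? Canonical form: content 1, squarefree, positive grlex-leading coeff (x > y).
3*x^2 + y^2 + x + 3*y - 3

1. The degree is 2 — the shape is more complex than any degree-1 curve.
2. Putting this together gives p.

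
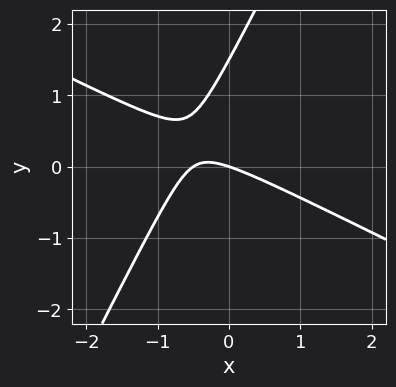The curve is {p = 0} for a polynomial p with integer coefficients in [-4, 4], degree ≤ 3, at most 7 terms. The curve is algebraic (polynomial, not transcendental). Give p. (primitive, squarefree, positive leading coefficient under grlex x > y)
2*x^2 + 3*x*y - 2*y^2 + x + 3*y

deg p = 2. The shape is more complex than any degree-1 curve.
From the axis intercepts and sections: it meets the x-axis at x = 0 (among the integer gridlines); one y-axis crossing is at y = 0.
Assembling these constraints gives the stated polynomial.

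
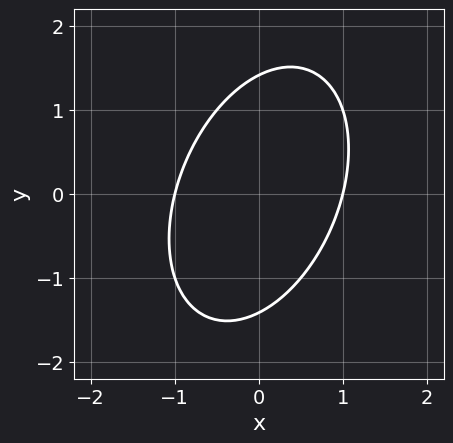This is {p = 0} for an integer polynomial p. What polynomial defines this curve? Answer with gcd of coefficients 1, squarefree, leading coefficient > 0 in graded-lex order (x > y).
2*x^2 - x*y + y^2 - 2

deg p = 2. No degree-1 curve has this shape.
Reading off the gridlines: the x-axis gridline crossings are at x ∈ {-1, 1}.
The integer polynomial consistent with all of this is the stated p.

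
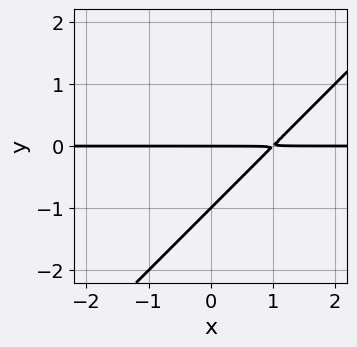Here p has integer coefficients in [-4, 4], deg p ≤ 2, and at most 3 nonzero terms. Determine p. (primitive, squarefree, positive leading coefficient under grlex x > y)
x*y - y^2 - y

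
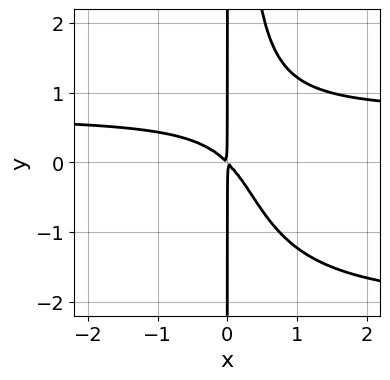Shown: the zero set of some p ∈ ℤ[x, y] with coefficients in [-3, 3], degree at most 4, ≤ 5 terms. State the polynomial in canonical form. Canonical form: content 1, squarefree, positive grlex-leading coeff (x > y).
(a) Degree: a generic line meets the curve in up to 4 points, so deg p = 4.
(b) Checking where it meets the axes: the visible y-axis segment lies entirely on the curve.
(c) Putting this together gives p.

2*x^2*y^2 + 3*x^2*y - 3*x^2 - 3*x*y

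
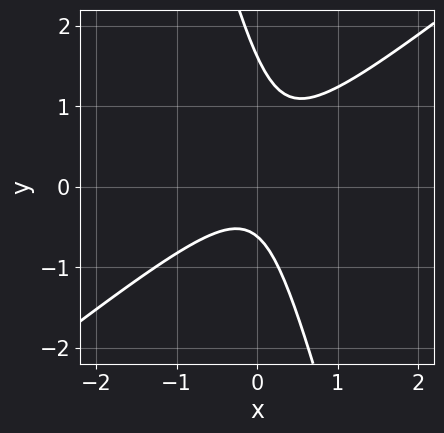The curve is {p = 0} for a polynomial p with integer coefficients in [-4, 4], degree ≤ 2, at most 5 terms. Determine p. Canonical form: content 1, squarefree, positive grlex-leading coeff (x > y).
3*x^2 - 3*x*y - y^2 + y + 1

1. The degree is 2 — no degree-1 curve has this shape.
2. From the visible intercepts: the curve avoids every integer x-axis point in the box.
3. Fitting integer coefficients to these (and the overall shape) gives p.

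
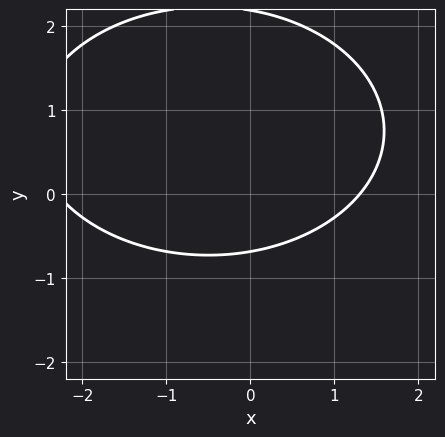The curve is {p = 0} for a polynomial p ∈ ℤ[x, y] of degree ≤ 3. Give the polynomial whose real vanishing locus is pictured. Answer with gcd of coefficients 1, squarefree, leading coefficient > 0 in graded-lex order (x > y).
x^2 + 2*y^2 + x - 3*y - 3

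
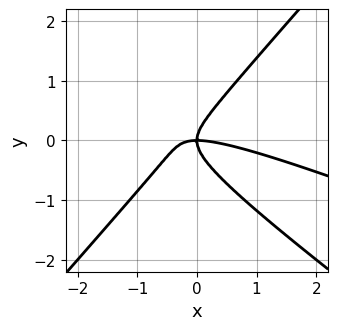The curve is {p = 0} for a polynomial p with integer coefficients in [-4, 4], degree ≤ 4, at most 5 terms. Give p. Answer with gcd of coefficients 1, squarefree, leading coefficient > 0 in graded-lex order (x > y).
x^3 + 3*x^2*y - 3*y^3 + 2*x*y

First, the degree is 3 — no degree-2 curve has this shape.
Next, from the visible intercepts: it crosses the x-axis at the gridline x = 0; one y-axis crossing is at y = 0.
Finally, the integer polynomial consistent with all of this is the stated p.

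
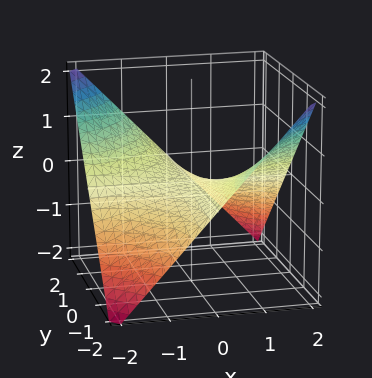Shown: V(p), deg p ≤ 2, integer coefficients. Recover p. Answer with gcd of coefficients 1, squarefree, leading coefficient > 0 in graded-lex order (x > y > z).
x*y + 2*z

First, degree: a hyperbolic paraboloid; a quadric, so deg p = 2.
Next, from the axis intercepts and sections: the visible y-axis segment lies entirely on the surface; every point of the x-axis in the box is on the surface; it crosses the z-axis at the gridline z = 0.
Finally, the integer polynomial consistent with all of this is the stated p.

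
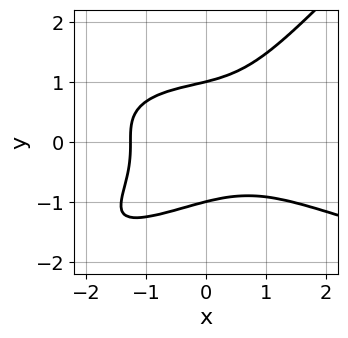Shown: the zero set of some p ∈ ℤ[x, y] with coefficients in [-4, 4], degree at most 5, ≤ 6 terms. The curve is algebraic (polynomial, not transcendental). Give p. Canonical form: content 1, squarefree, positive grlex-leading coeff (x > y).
First, degree: no degree-3 curve has this shape, so deg p = 4.
Next, from the axis intercepts and sections: among the integer gridlines, it crosses the y-axis at y ∈ {-1, 1}.
Finally, assembling these constraints gives the stated polynomial.

2*x*y^3 - 2*y^4 + x^3 + 2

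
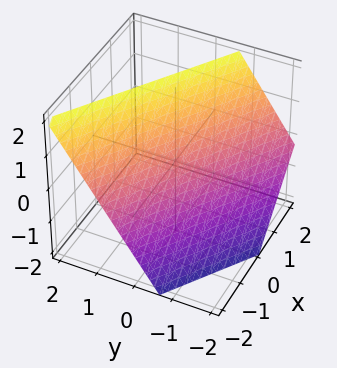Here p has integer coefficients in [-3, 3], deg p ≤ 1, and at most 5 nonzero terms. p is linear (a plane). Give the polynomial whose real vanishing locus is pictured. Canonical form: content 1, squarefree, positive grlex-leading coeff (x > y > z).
2*x + 3*y - 2*z + 2

1. The degree is 1 — every cross-section is a straight line — this is a plane.
2. From the visible intercepts: it crosses the z-axis at the gridline z = 1; it meets the x-axis at x = -1 (among the integer gridlines).
3. Putting this together gives p.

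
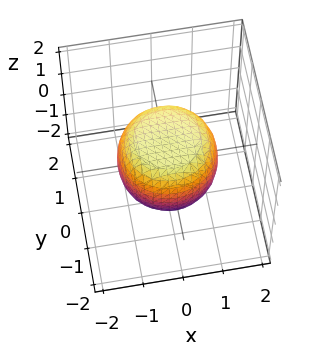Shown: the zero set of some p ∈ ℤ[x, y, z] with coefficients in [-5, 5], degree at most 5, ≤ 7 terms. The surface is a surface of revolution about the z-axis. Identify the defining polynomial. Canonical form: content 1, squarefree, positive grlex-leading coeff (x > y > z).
(a) The degree is 4 — the shape is more complex than any degree-3 surface.
(b) Symmetries: rotational symmetry about the z-axis ⇒ p depends on x, y only through x² + y².
(c) From the visible intercepts: a circular section at z = 0 has radius between 1 and 2; among the integer gridlines, it crosses the z-axis at z ∈ {-1, 1}.
(d) These observations pin down the coefficients.

2*x^4 + 4*x^2*y^2 + 2*y^4 - x^2 - y^2 + 3*z^2 - 3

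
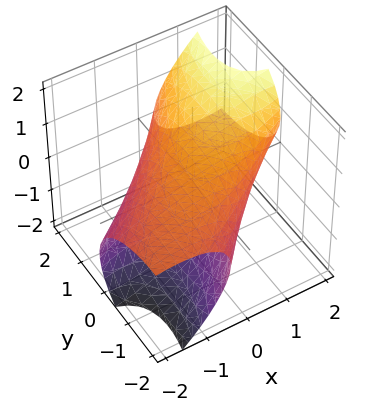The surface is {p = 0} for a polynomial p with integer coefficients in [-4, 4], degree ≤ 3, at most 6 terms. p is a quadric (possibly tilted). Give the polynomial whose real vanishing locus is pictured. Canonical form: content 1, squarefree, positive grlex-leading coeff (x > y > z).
deg p = 2. The shape is more complex than any degree-1 surface.
Solving for integer coefficients yields p as stated.

x^2 - 2*x*y - 2*x*z + y^2 + 2*z^2 - 3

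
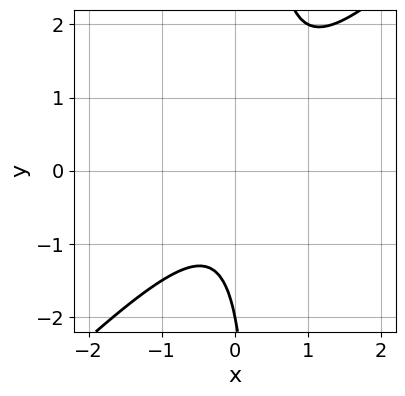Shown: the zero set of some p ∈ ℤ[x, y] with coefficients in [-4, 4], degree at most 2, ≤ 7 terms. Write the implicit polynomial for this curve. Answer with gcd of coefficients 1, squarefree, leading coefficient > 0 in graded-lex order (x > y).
(a) deg p = 2. A generic line meets the curve in up to 2 points.
(b) Checking where it meets the axes: one y-axis crossing is at y = -2; it misses every integer gridline on the x-axis.
(c) Together with the visible shape, these determine p as stated.

3*x^2 - 3*x*y - x + y + 2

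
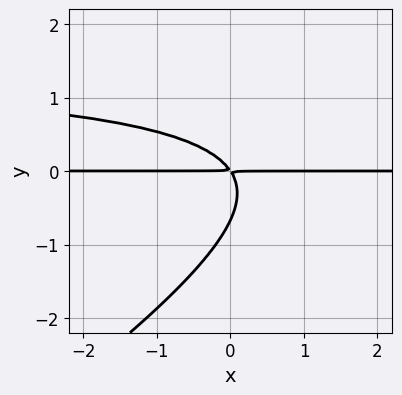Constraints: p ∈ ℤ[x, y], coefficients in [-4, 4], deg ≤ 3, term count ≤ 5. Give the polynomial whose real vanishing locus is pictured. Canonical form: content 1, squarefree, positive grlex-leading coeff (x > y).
2*x*y^2 - 3*y^3 - 3*x*y - 2*y^2

(a) Degree: the shape is more complex than any degree-2 curve, so deg p = 3.
(b) Observable constraints: every point of the x-axis in the box is on the curve.
(c) Matching integer coefficients to the picture gives p.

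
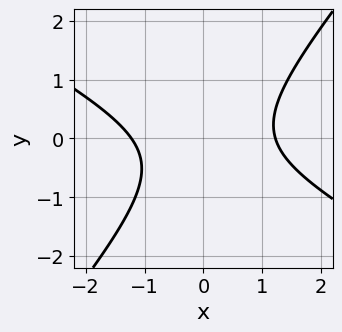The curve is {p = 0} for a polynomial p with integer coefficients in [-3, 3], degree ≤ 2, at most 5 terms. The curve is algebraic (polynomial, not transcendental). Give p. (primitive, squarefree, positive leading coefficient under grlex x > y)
1. The degree is 2 — a generic line meets the curve in up to 2 points.
2. From the visible intercepts: the curve avoids every integer y-axis point in the box.
3. Together with the visible shape, these determine p as stated.

2*x^2 + 2*x*y - 3*y^2 - y - 3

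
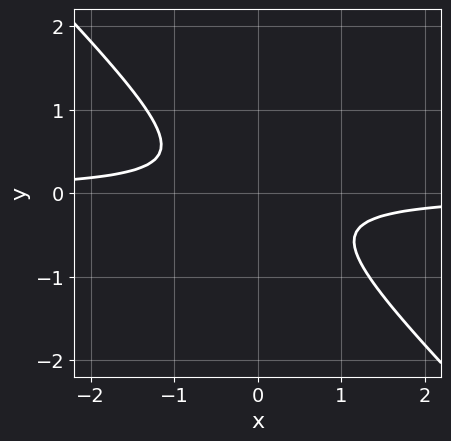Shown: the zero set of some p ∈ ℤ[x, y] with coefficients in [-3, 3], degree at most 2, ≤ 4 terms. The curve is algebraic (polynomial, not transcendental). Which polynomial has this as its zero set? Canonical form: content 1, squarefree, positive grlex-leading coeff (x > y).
3*x*y + 3*y^2 + 1

(a) The degree is 2 — the shape is more complex than any degree-1 curve.
(b) From the visible intercepts: the curve avoids every integer x-axis point in the box; it misses every integer gridline on the y-axis.
(c) Assembling these constraints gives the stated polynomial.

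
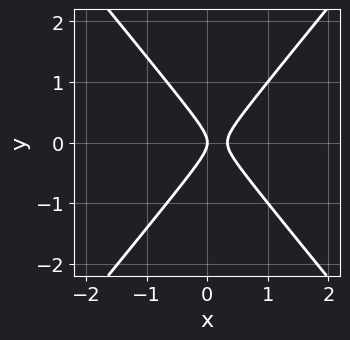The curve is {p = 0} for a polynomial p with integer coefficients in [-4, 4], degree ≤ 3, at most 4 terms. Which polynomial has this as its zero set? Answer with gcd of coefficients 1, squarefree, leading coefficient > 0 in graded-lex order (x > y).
First, degree: a generic line meets the curve in up to 2 points, so deg p = 2.
Then, symmetries: it's symmetric under y → −y, forcing even powers of y.
Next, from the visible intercepts: one y-axis crossing is at y = 0; it crosses the x-axis at the gridline x = 0.
Finally, solving for integer coefficients yields p as stated.

3*x^2 - 2*y^2 - x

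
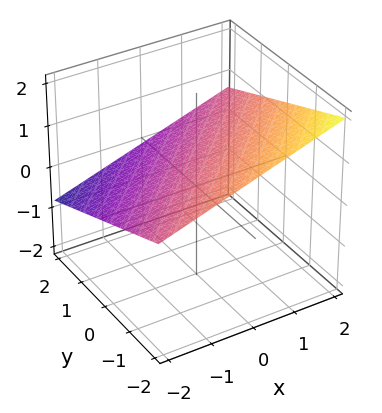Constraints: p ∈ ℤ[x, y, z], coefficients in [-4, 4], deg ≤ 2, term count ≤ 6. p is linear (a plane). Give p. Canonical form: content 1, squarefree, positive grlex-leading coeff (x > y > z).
First, the degree is 1 — every cross-section is a straight line — this is a plane.
Then, from the axis intercepts and sections: it meets the y-axis at y = 2 (among the integer gridlines); it meets the x-axis at x = -2 (among the integer gridlines).
Finally, together with the visible shape, these determine p as stated.

x - y - 3*z + 2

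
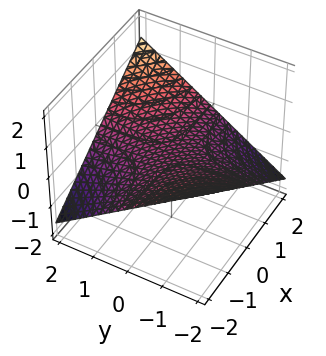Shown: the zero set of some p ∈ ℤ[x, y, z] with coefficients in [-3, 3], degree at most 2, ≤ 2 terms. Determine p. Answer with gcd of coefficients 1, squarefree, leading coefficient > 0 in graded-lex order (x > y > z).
1. Degree: a saddle surface; a quadric, so deg p = 2.
2. Observable constraints: it crosses the z-axis at the gridline z = 0; every point of the x-axis in the box is on the surface; the visible y-axis segment lies entirely on the surface.
3. Assembling these constraints gives the stated polynomial.

x*y - 3*z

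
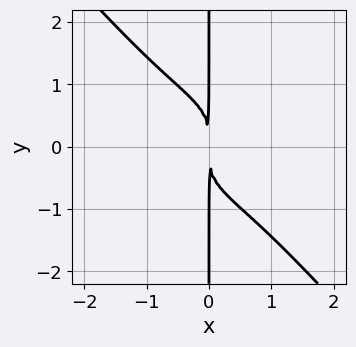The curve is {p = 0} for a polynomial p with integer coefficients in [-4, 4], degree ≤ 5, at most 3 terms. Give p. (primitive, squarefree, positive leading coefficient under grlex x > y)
First, deg p = 4.
Next, from the axis intercepts and sections: the visible y-axis segment lies entirely on the curve.
Finally, fitting integer coefficients to these (and the overall shape) gives p.

3*x^4 + 2*x*y^3 + 3*x^2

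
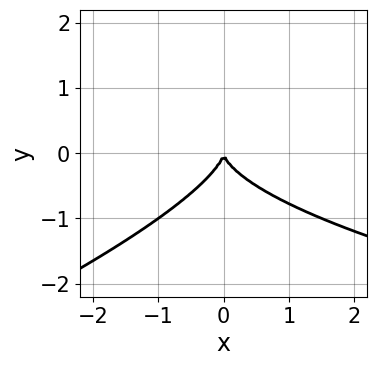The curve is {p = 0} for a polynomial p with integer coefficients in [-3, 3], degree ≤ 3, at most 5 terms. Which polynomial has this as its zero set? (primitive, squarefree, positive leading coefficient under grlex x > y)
x*y^2 - 3*y^3 - 2*x^2

deg p = 3. No degree-2 curve has this shape.
Against the integer gridlines: it meets the y-axis at y = 0 (among the integer gridlines); it meets the x-axis at x = 0 (among the integer gridlines).
Assembling these constraints gives the stated polynomial.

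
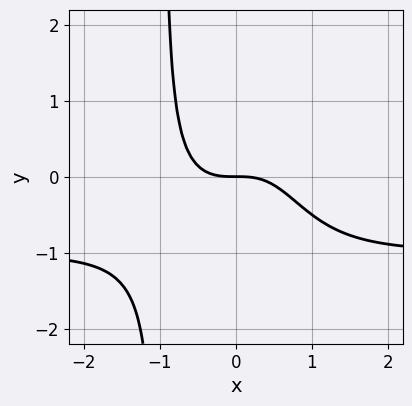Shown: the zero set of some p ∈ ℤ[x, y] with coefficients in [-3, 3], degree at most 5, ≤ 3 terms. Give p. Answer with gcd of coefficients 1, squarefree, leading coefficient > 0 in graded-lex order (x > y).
x^3*y + x^3 + y

Degree: no degree-3 curve has this shape, so deg p = 4.
Checking where it meets the axes: it crosses the y-axis at the gridline y = 0; it meets the x-axis at x = 0 (among the integer gridlines).
Solving for integer coefficients yields p as stated.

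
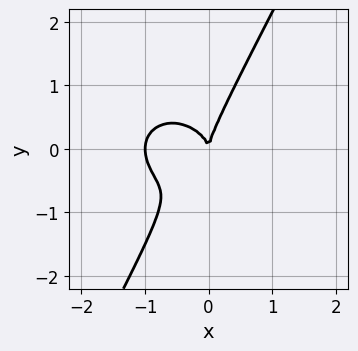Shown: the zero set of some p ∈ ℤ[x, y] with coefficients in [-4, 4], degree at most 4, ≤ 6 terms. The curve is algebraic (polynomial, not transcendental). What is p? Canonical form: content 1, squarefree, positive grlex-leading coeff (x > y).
3*x^3 + 3*x*y^2 - 2*y^3 + 3*x^2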